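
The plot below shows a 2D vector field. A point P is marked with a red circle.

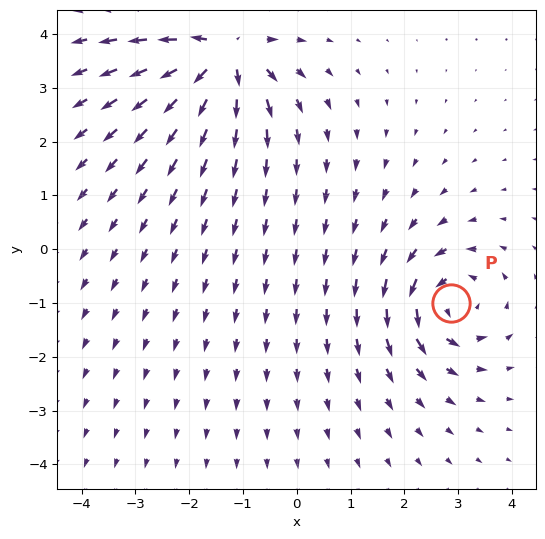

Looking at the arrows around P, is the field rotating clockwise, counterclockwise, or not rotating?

Near P at (2.9, -1.0) the arrows circulate counterclockwise. The curl (z-component) there is about +4; positive curl means counterclockwise rotation.

counterclockwise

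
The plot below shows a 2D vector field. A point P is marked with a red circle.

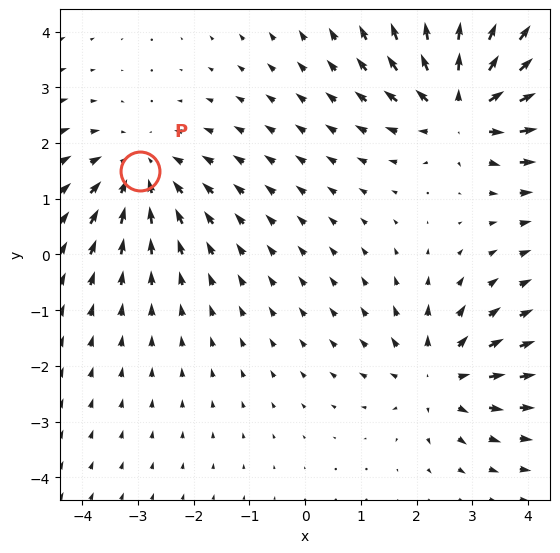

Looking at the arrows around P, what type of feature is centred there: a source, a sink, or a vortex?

sink

At P (-3.0, 1.5) the arrows converge inward. Divergence about -2, curl ≈0 — negative divergence with near-zero curl is a sink.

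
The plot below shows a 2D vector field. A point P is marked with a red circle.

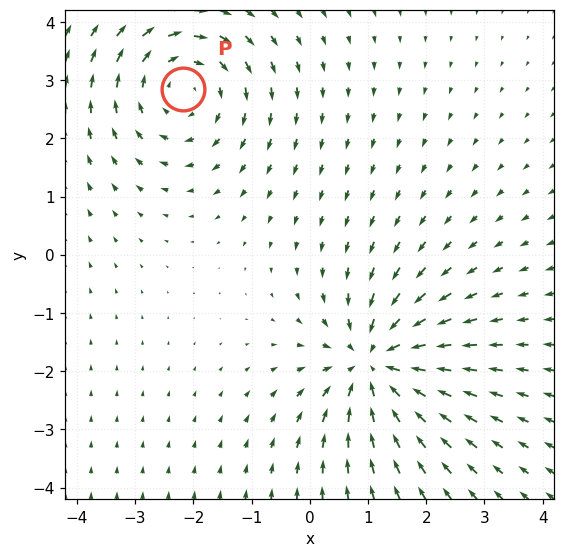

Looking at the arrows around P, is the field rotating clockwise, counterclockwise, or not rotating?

Near P at (-2.2, 2.9) the arrows circulate clockwise. The curl (z-component) there is about -4; negative curl means clockwise rotation.

clockwise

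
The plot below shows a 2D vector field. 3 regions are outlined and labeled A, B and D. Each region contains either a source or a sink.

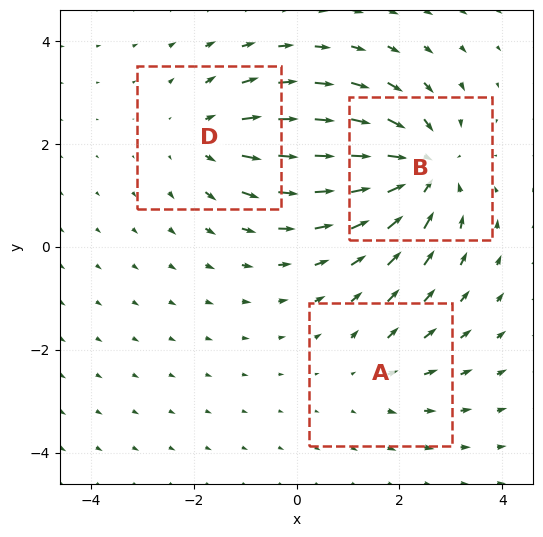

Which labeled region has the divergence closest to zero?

Divergence at each region's feature centre — A: about +2, B: about -5, D: about +3. Region A is closest to zero.

A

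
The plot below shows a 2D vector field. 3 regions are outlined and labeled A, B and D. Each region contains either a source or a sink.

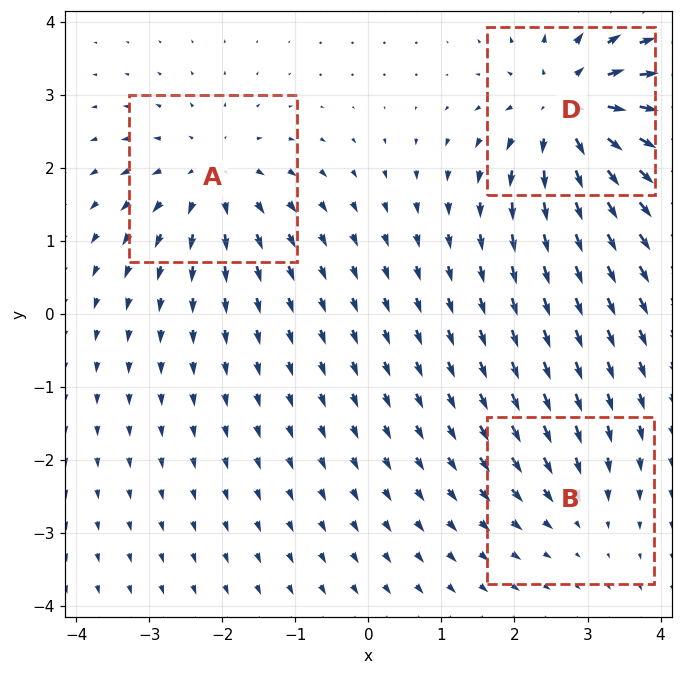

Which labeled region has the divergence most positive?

Divergence at each region's feature centre — A: about +4, B: about -2, D: about +5. Region D is most positive.

D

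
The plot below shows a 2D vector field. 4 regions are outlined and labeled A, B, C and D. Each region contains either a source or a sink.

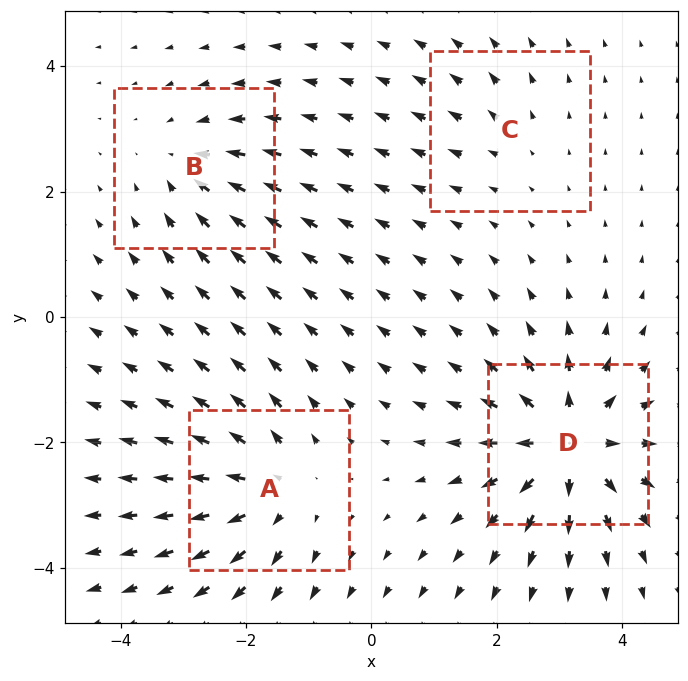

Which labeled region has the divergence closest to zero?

Divergence at each region's feature centre — A: about +5, B: about -4, C: about +2, D: about +7. Region C is closest to zero.

C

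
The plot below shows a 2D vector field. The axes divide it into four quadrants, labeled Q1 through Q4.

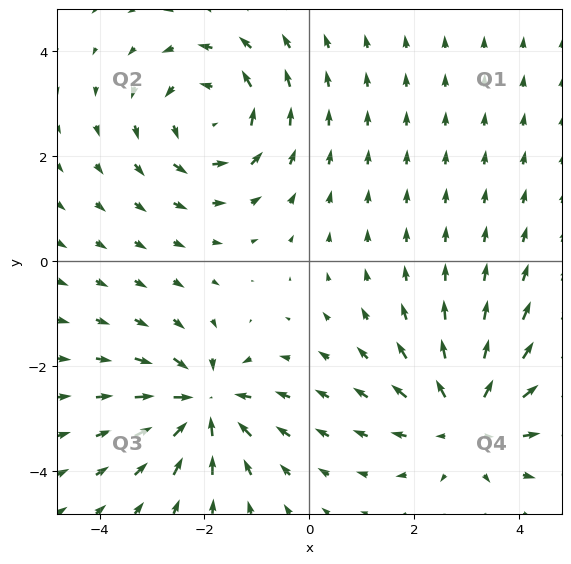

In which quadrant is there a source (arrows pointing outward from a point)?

Q4

The source sits at approximately (3.0, -3.0), which lies in quadrant Q4. The divergence there is about +3, positive as expected for a source.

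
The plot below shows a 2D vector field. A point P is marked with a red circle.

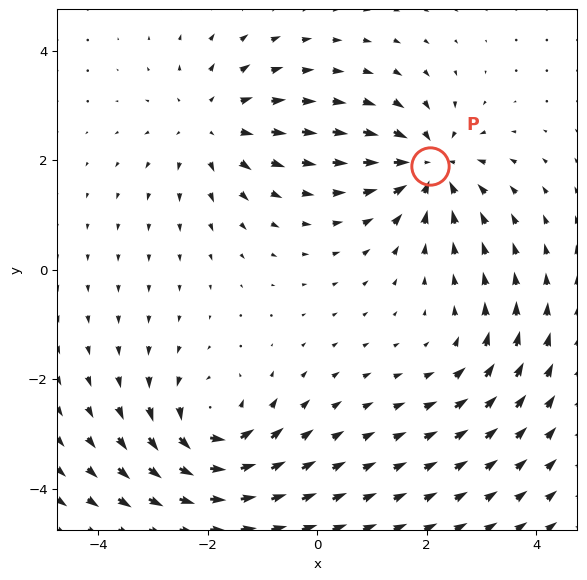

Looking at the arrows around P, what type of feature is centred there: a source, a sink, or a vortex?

sink

At P (2.1, 1.9) the arrows converge inward. Divergence about -6, curl ≈0 — negative divergence with near-zero curl is a sink.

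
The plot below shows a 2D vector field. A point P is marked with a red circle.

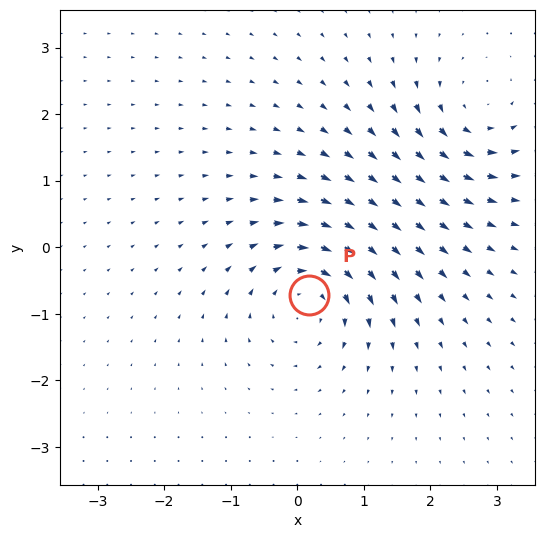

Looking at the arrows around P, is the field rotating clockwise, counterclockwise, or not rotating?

Near P at (0.2, -0.7) the arrows circulate clockwise. The curl (z-component) there is about -6; negative curl means clockwise rotation.

clockwise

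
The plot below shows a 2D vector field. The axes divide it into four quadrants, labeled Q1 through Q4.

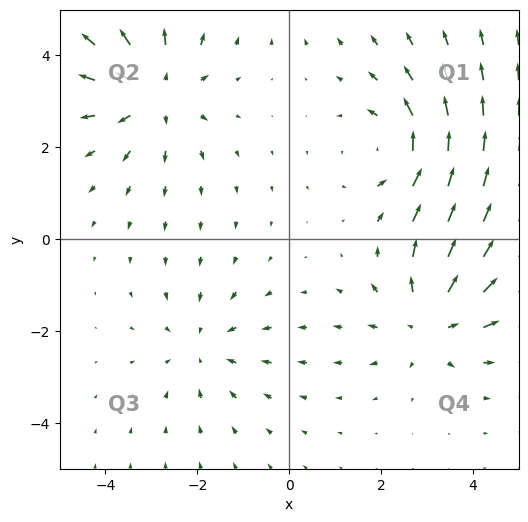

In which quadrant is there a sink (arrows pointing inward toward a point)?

Q3

The sink sits at approximately (-1.9, -2.3), which lies in quadrant Q3. The divergence there is about -2, negative as expected for a sink.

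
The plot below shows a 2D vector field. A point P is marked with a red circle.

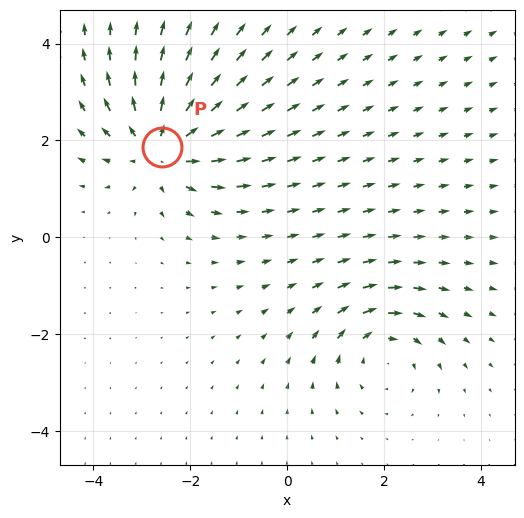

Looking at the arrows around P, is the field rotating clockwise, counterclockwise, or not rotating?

not rotating

Near P at (-2.6, 1.9) the arrows show no circulation. The curl there is ≈0.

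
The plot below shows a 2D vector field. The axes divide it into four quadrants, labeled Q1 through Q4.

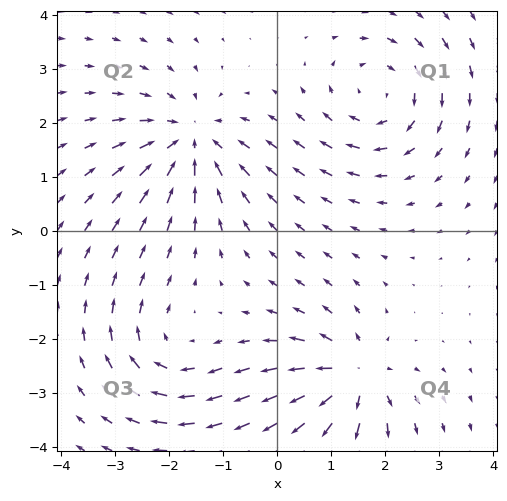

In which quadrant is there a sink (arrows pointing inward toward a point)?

The sink sits at approximately (-1.6, 1.7), which lies in quadrant Q2. The divergence there is about -4, negative as expected for a sink.

Q2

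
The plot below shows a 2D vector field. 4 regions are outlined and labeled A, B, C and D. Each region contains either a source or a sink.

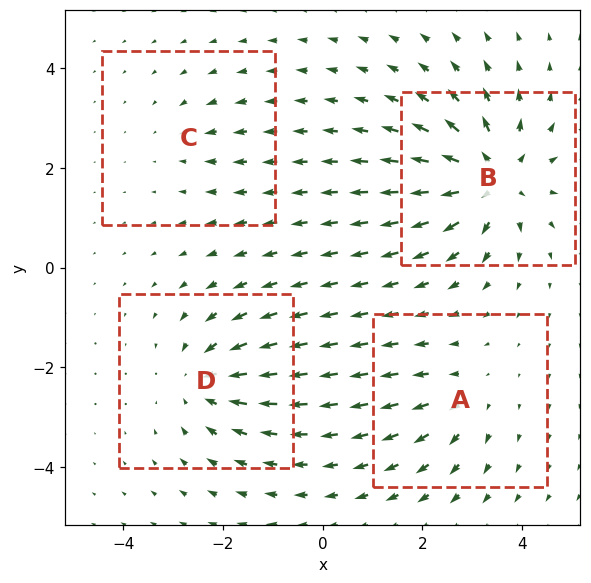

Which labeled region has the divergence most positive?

B

Divergence at each region's feature centre — A: about +3, B: about +7, C: about -2, D: about -5. Region B is most positive.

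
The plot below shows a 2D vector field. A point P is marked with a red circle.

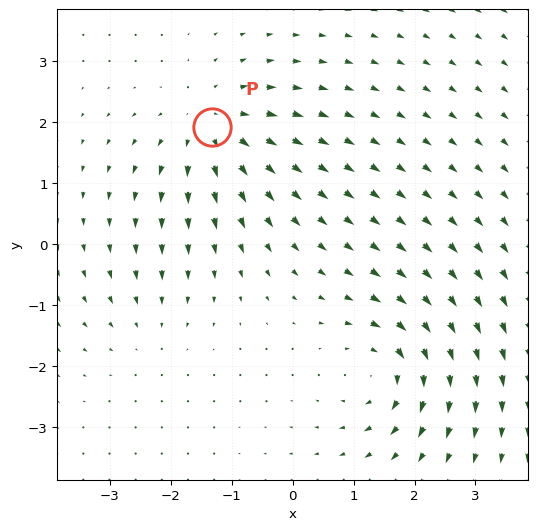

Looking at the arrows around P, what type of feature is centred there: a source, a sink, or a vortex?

source

At P (-1.3, 1.9) the arrows spread outward. Divergence about +4, curl ≈0 — positive divergence with near-zero curl is a source.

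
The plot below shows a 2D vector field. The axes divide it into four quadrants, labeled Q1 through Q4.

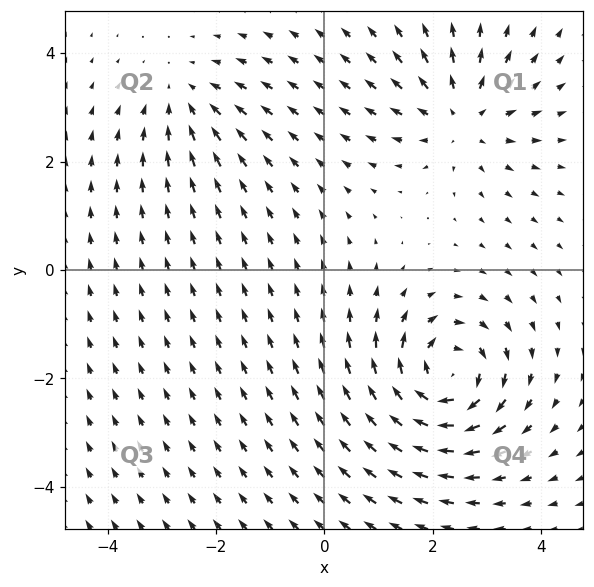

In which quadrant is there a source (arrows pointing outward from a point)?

Q1

The source sits at approximately (2.5, 2.8), which lies in quadrant Q1. The divergence there is about +4, positive as expected for a source.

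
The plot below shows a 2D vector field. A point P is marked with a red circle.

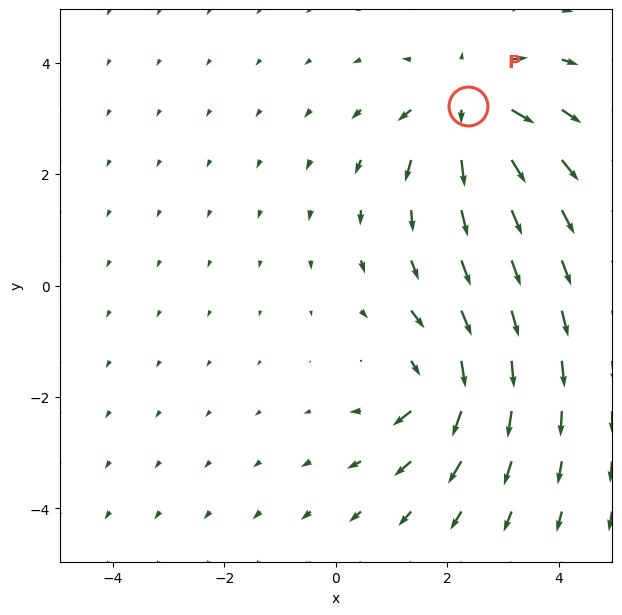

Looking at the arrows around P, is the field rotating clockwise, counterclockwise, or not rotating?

not rotating

Near P at (2.4, 3.2) the arrows show no circulation. The curl there is ≈0.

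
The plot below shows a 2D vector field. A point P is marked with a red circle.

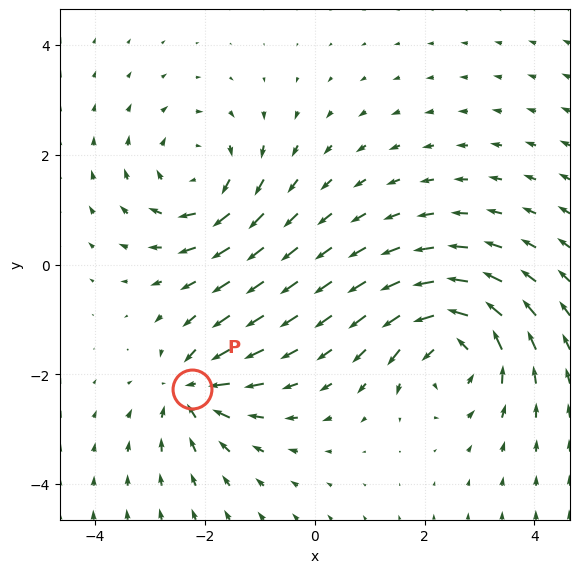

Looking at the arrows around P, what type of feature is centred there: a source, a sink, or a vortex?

At P (-2.2, -2.3) the arrows converge inward. Divergence about -4, curl ≈0 — negative divergence with near-zero curl is a sink.

sink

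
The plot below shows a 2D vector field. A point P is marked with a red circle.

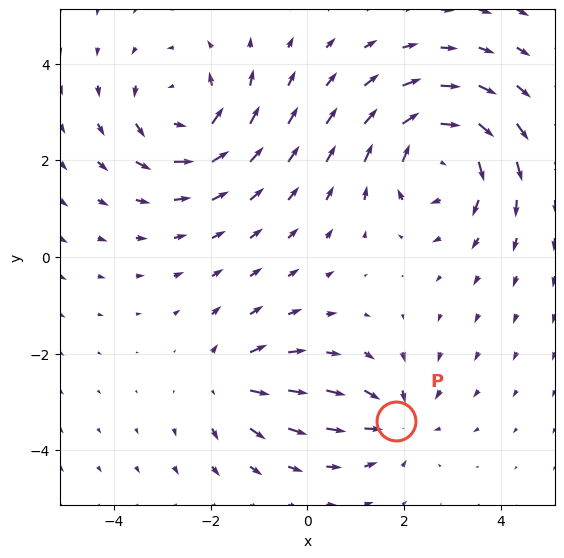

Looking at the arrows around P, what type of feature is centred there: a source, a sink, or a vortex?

At P (1.8, -3.4) the arrows converge inward. Divergence about -3, curl ≈0 — negative divergence with near-zero curl is a sink.

sink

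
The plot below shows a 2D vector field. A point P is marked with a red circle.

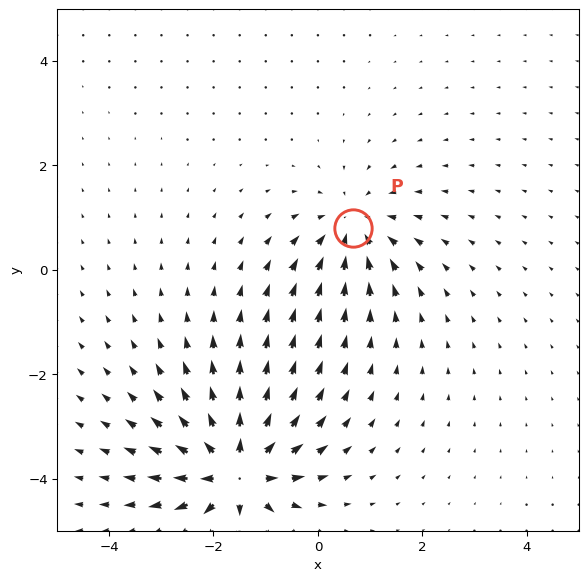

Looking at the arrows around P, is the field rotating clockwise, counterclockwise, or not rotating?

not rotating

Near P at (0.7, 0.8) the arrows show no circulation. The curl there is ≈0.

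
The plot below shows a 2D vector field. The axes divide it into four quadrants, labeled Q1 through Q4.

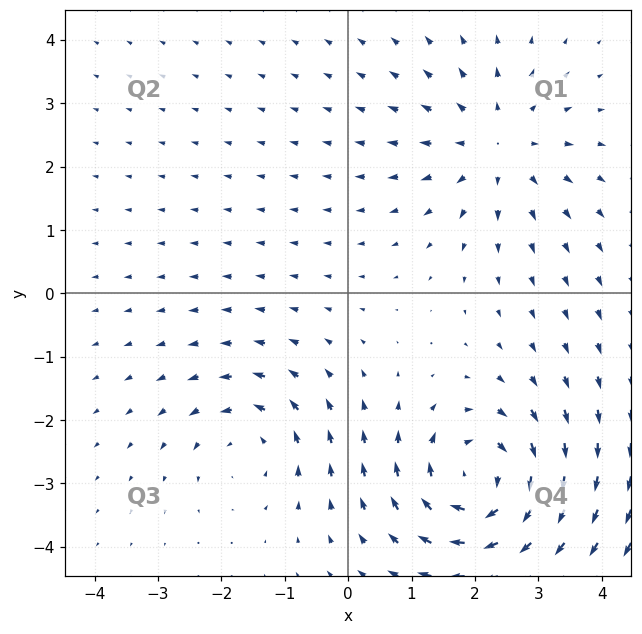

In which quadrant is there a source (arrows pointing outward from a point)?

The source sits at approximately (2.4, 2.3), which lies in quadrant Q1. The divergence there is about +3, positive as expected for a source.

Q1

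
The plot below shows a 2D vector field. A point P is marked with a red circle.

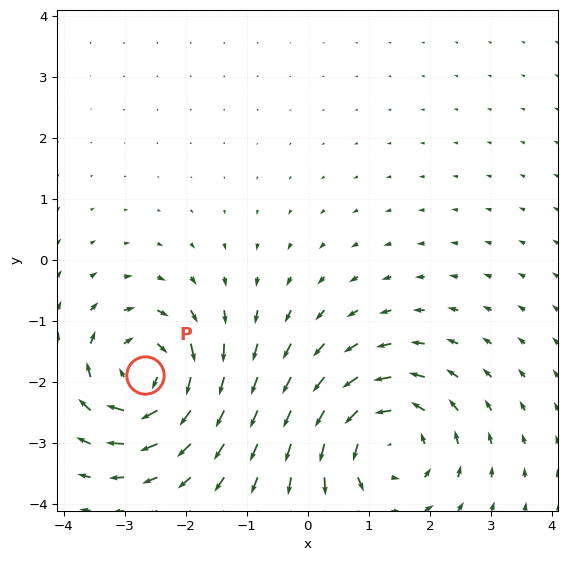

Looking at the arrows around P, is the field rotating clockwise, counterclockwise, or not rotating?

clockwise

Near P at (-2.7, -1.9) the arrows circulate clockwise. The curl (z-component) there is about -6; negative curl means clockwise rotation.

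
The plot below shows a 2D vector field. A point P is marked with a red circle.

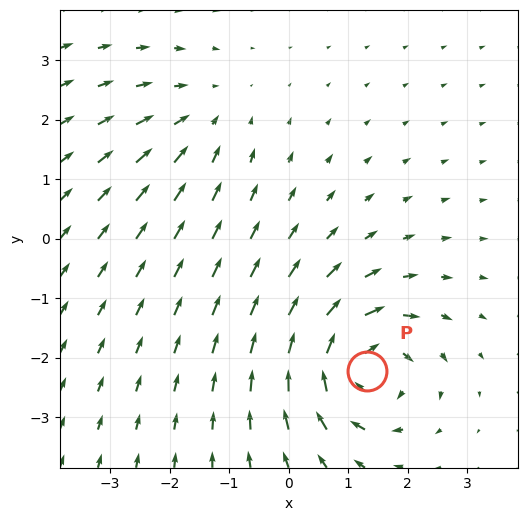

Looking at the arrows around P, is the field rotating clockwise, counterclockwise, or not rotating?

Near P at (1.3, -2.2) the arrows circulate clockwise. The curl (z-component) there is about -7; negative curl means clockwise rotation.

clockwise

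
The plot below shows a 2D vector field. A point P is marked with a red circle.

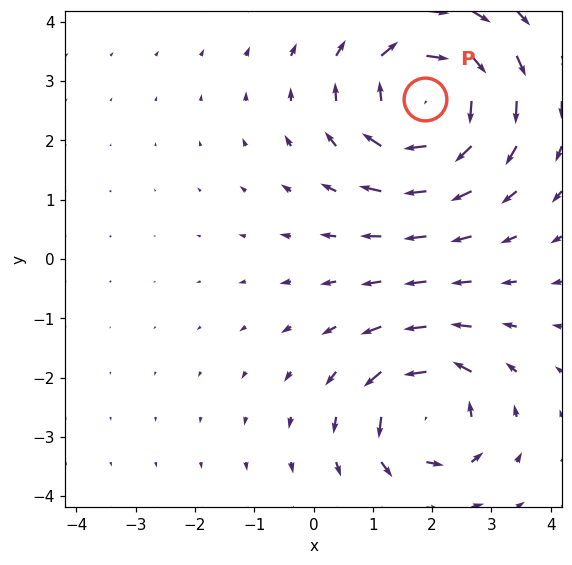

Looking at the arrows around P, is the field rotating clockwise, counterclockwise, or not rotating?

clockwise

Near P at (1.9, 2.7) the arrows circulate clockwise. The curl (z-component) there is about -5; negative curl means clockwise rotation.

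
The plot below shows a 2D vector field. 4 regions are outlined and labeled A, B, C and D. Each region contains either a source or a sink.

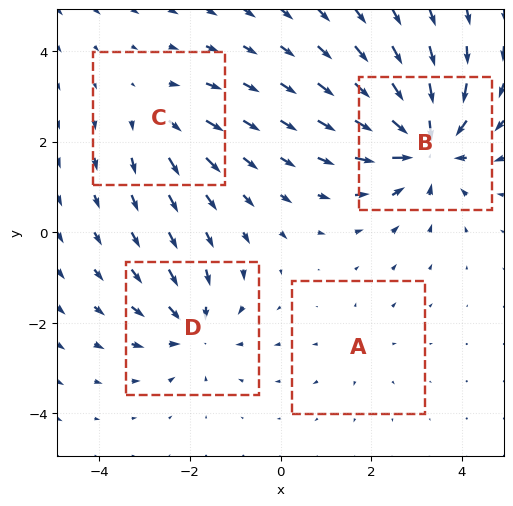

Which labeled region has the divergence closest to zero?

Divergence at each region's feature centre — A: about +2, B: about -8, C: about +3, D: about -5. Region A is closest to zero.

A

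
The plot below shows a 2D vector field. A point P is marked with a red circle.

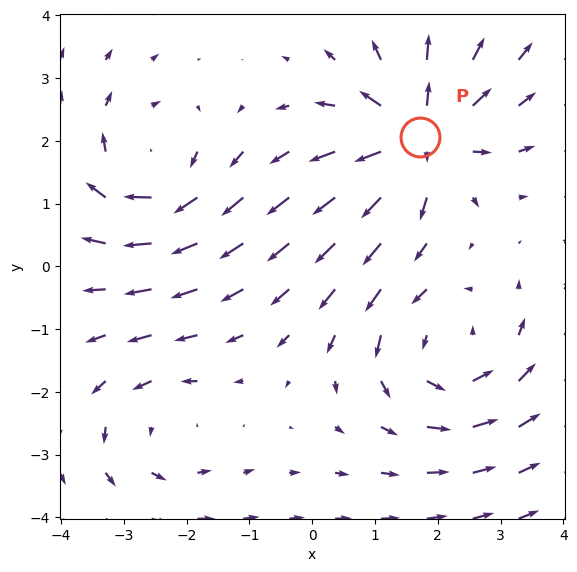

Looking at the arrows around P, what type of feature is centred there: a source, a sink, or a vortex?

source

At P (1.7, 2.1) the arrows spread outward. Divergence about +5, curl ≈0 — positive divergence with near-zero curl is a source.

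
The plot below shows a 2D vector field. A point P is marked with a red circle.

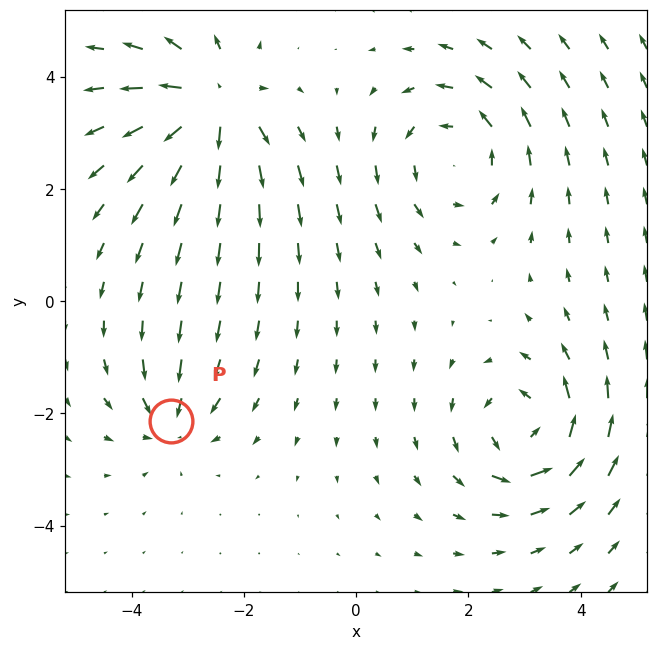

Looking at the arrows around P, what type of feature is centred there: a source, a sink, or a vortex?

sink

At P (-3.3, -2.1) the arrows converge inward. Divergence about -4, curl ≈0 — negative divergence with near-zero curl is a sink.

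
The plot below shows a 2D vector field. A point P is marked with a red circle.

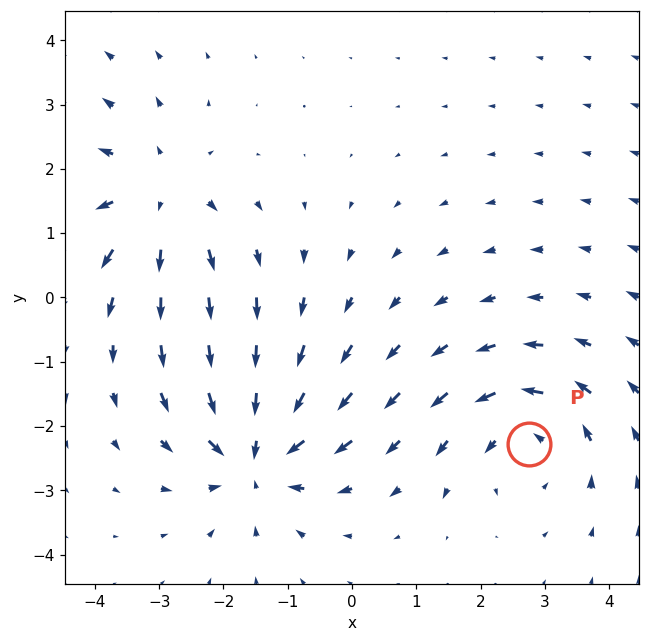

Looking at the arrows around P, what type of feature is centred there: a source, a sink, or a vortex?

At P (2.7, -2.3) the arrows circulate counterclockwise. Divergence ≈0, curl about +4 — near-zero divergence with nonzero curl is a vortex.

vortex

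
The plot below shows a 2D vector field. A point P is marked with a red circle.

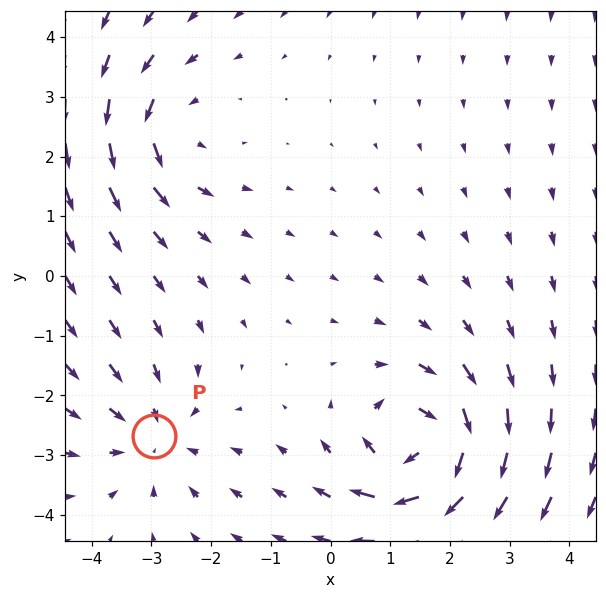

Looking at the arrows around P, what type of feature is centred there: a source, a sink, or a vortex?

At P (-3.0, -2.7) the arrows converge inward. Divergence about -3, curl ≈0 — negative divergence with near-zero curl is a sink.

sink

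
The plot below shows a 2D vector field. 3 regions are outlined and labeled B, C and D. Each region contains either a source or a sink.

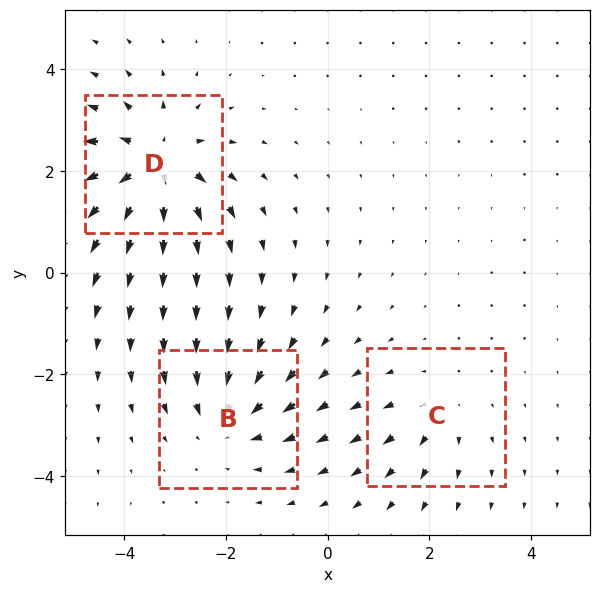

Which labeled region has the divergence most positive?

Divergence at each region's feature centre — B: about -3, C: about +2, D: about +5. Region D is most positive.

D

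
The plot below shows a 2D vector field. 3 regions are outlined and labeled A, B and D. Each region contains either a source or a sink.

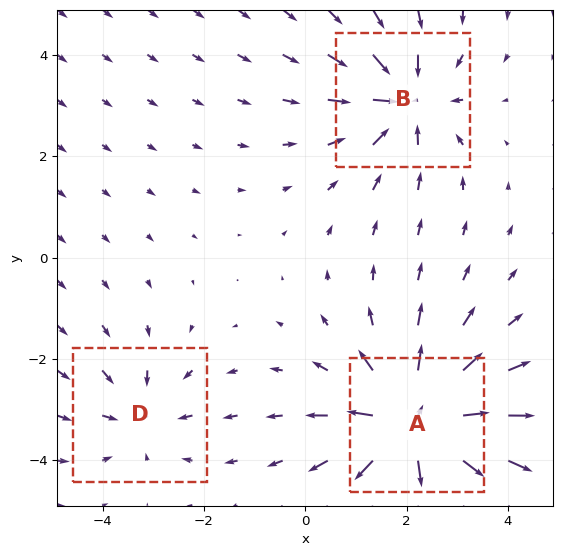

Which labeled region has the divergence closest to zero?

Divergence at each region's feature centre — A: about +6, B: about -4, D: about -2. Region D is closest to zero.

D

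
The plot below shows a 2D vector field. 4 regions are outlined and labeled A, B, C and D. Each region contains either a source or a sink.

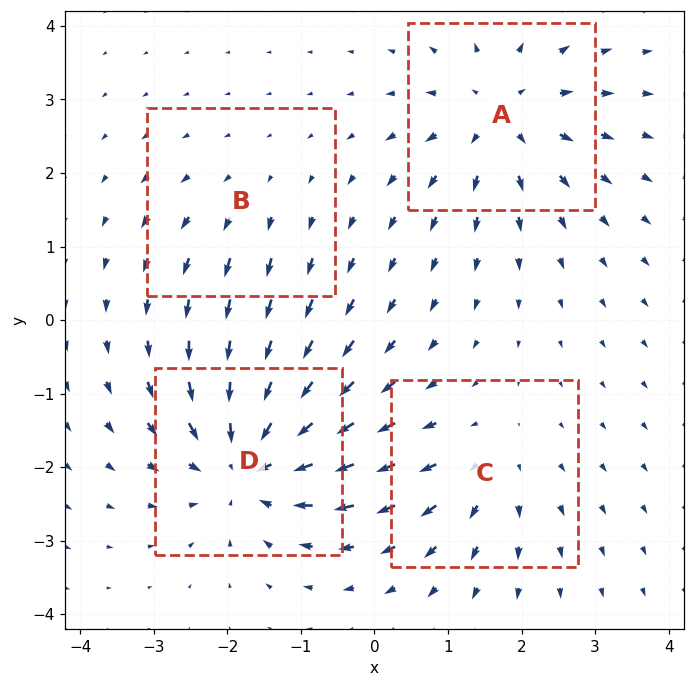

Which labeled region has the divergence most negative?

Divergence at each region's feature centre — A: about +5, B: about +2, C: about +4, D: about -7. Region D is most negative.

D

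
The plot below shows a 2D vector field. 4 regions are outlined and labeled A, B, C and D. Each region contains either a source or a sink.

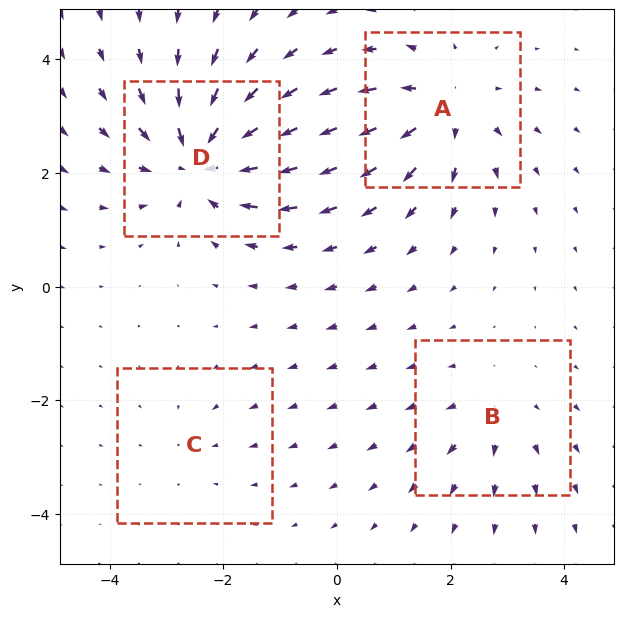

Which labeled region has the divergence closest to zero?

C

Divergence at each region's feature centre — A: about +5, B: about +3, C: about -2, D: about -7. Region C is closest to zero.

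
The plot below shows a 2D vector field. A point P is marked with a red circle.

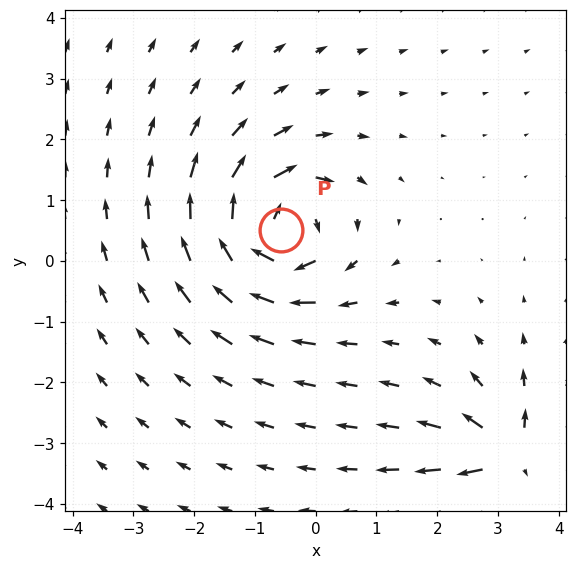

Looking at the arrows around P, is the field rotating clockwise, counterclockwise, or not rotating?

Near P at (-0.6, 0.5) the arrows circulate clockwise. The curl (z-component) there is about -6; negative curl means clockwise rotation.

clockwise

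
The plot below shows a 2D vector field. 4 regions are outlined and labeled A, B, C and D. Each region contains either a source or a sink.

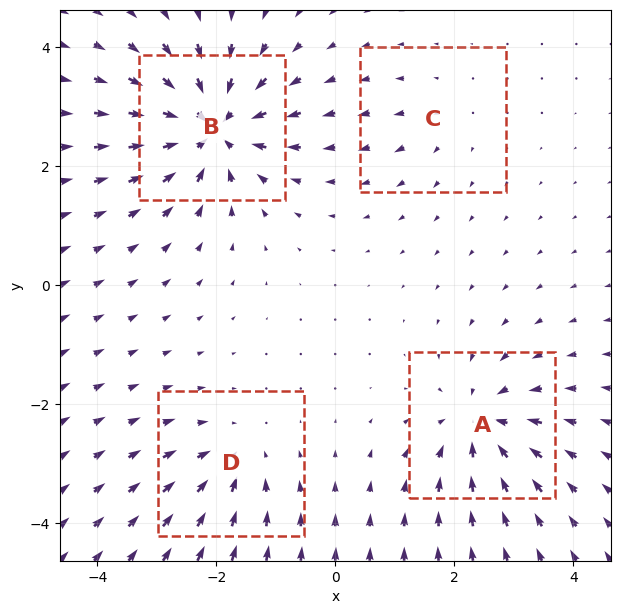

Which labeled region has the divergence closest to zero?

C

Divergence at each region's feature centre — A: about -6, B: about -9, C: about +2, D: about -4. Region C is closest to zero.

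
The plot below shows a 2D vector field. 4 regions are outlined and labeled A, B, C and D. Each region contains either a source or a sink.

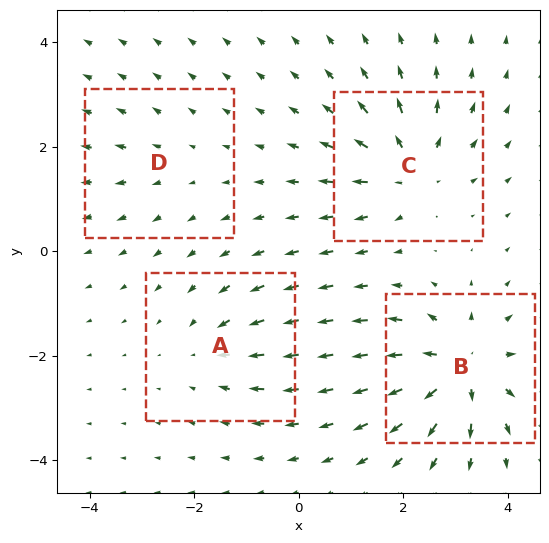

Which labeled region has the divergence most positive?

Divergence at each region's feature centre — A: about -4, B: about +8, C: about +6, D: about +2. Region B is most positive.

B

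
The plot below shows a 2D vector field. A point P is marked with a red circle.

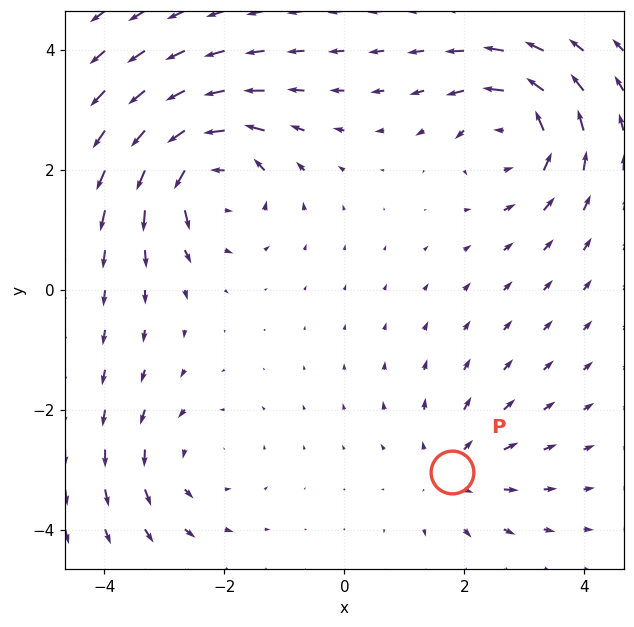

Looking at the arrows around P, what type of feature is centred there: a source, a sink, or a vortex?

source

At P (1.8, -3.0) the arrows spread outward. Divergence about +3, curl ≈0 — positive divergence with near-zero curl is a source.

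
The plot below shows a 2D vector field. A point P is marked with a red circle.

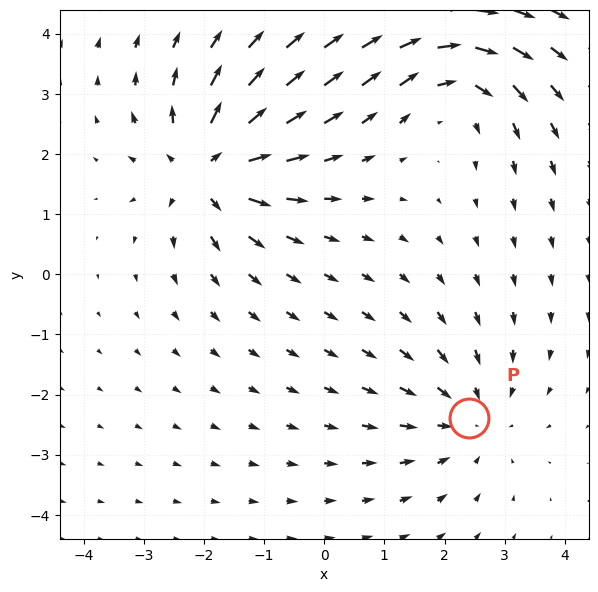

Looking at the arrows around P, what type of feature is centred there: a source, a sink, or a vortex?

At P (2.4, -2.4) the arrows converge inward. Divergence about -2, curl ≈0 — negative divergence with near-zero curl is a sink.

sink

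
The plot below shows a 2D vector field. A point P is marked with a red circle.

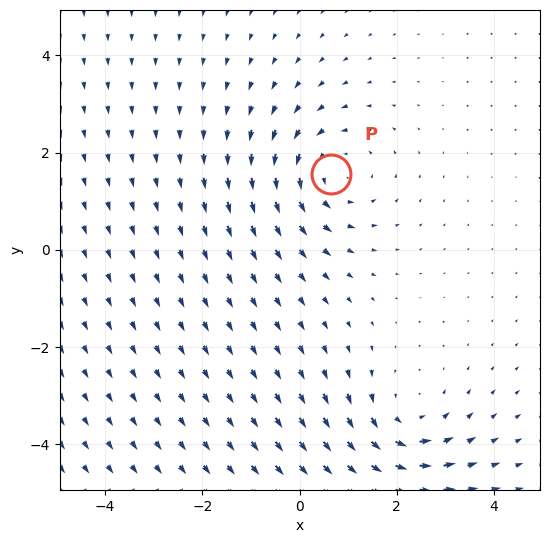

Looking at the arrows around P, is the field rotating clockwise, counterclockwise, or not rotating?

Near P at (0.6, 1.6) the arrows circulate counterclockwise. The curl (z-component) there is about +4; positive curl means counterclockwise rotation.

counterclockwise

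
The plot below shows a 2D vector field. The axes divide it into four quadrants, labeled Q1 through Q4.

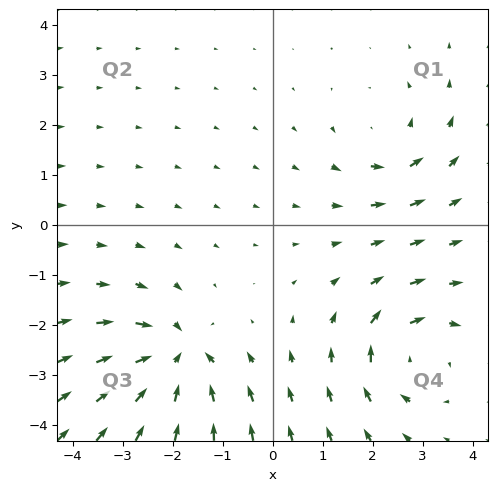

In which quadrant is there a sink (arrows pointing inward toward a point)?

Q3

The sink sits at approximately (-1.9, -2.7), which lies in quadrant Q3. The divergence there is about -6, negative as expected for a sink.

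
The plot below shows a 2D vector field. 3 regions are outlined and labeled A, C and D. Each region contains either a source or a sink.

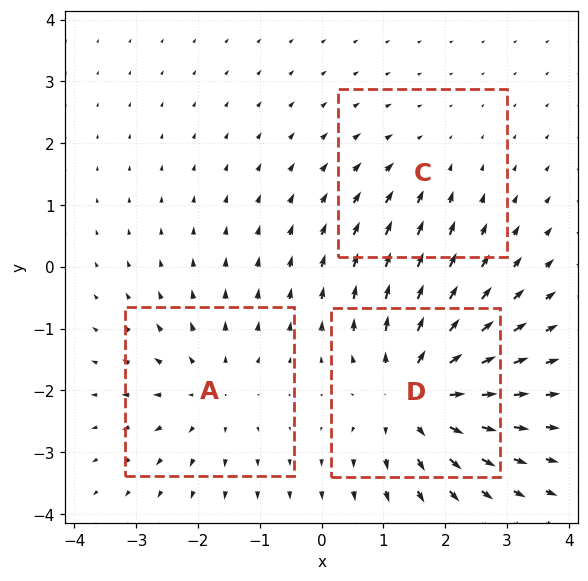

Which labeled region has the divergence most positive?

Divergence at each region's feature centre — A: about +3, C: about -2, D: about +5. Region D is most positive.

D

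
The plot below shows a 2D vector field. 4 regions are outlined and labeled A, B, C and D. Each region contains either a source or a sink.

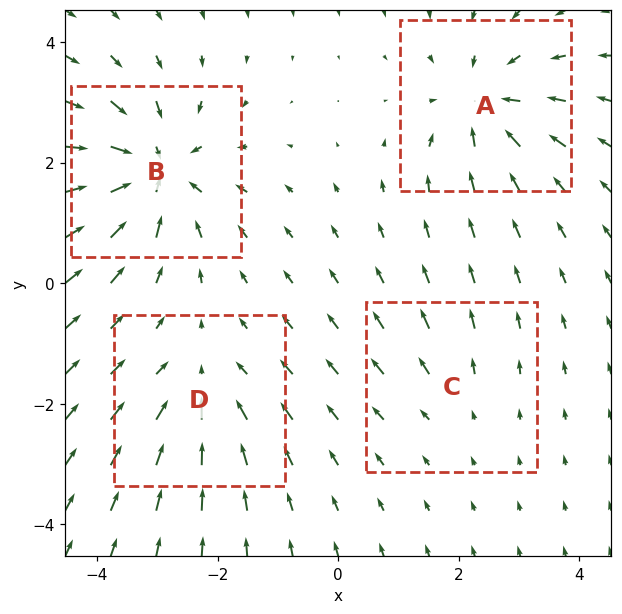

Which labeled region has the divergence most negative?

Divergence at each region's feature centre — A: about -5, B: about -7, C: about +2, D: about -4. Region B is most negative.

B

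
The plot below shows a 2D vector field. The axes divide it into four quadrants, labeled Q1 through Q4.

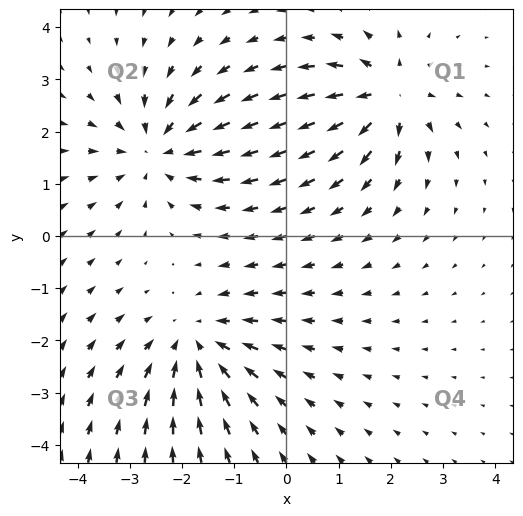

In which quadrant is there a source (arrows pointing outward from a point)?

Q1

The source sits at approximately (1.9, 2.7), which lies in quadrant Q1. The divergence there is about +5, positive as expected for a source.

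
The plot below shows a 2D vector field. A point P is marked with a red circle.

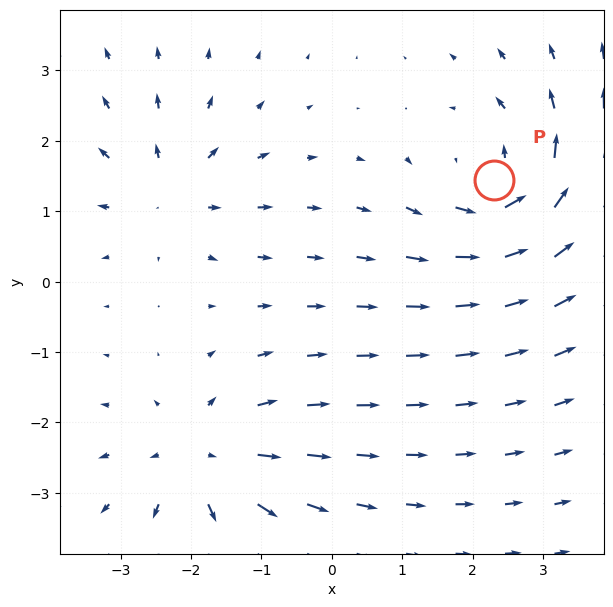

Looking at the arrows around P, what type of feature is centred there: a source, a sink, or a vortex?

vortex

At P (2.3, 1.4) the arrows circulate counterclockwise. Divergence ≈0, curl about +5 — near-zero divergence with nonzero curl is a vortex.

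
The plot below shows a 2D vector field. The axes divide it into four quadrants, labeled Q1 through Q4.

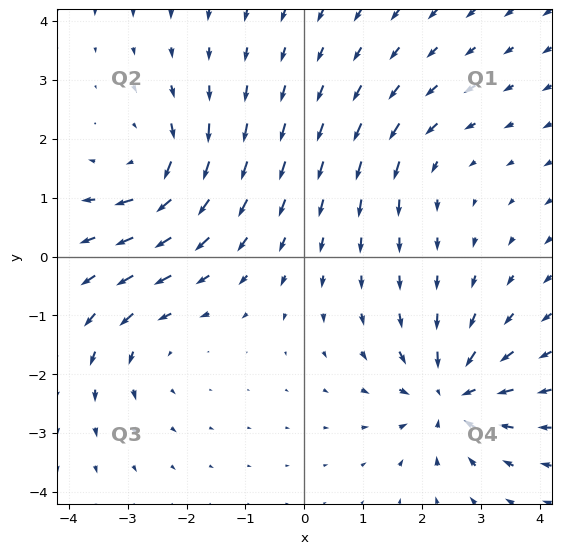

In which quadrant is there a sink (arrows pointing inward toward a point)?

Q4

The sink sits at approximately (2.5, -2.4), which lies in quadrant Q4. The divergence there is about -6, negative as expected for a sink.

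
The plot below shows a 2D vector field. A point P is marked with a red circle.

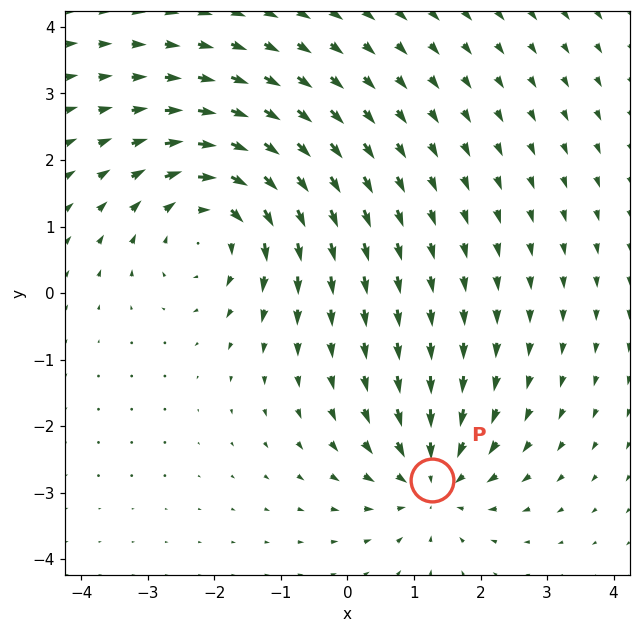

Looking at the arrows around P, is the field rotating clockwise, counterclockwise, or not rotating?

not rotating

Near P at (1.3, -2.8) the arrows show no circulation. The curl there is ≈0.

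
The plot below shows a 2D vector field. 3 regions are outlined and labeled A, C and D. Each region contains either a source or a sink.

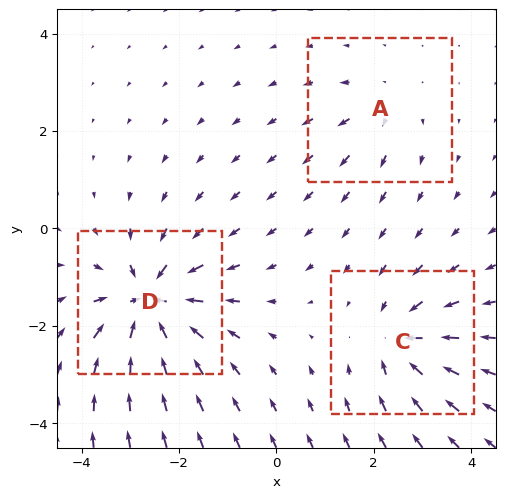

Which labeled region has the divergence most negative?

Divergence at each region's feature centre — A: about +2, C: about -4, D: about -6. Region D is most negative.

D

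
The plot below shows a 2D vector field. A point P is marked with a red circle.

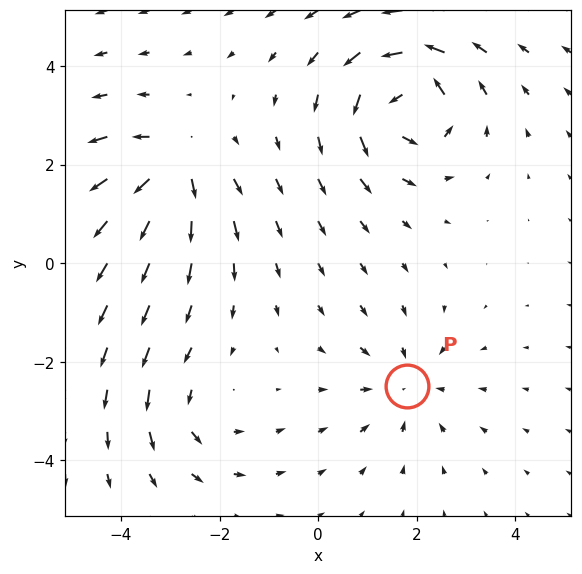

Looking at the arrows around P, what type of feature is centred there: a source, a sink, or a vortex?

At P (1.8, -2.5) the arrows converge inward. Divergence about -3, curl ≈0 — negative divergence with near-zero curl is a sink.

sink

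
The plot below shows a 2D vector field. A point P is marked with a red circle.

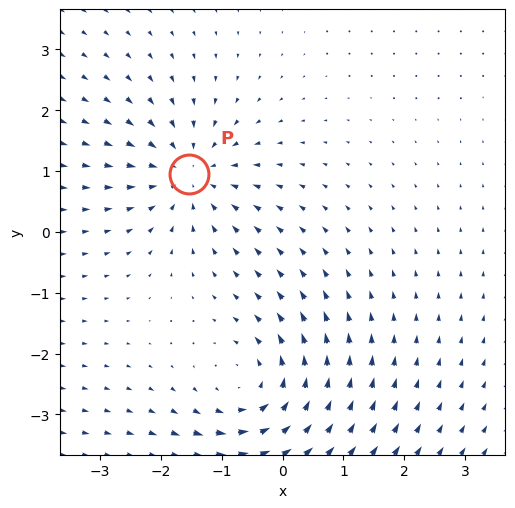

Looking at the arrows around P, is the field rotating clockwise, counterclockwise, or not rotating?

Near P at (-1.5, 1.0) the arrows show no circulation. The curl there is ≈0.

not rotating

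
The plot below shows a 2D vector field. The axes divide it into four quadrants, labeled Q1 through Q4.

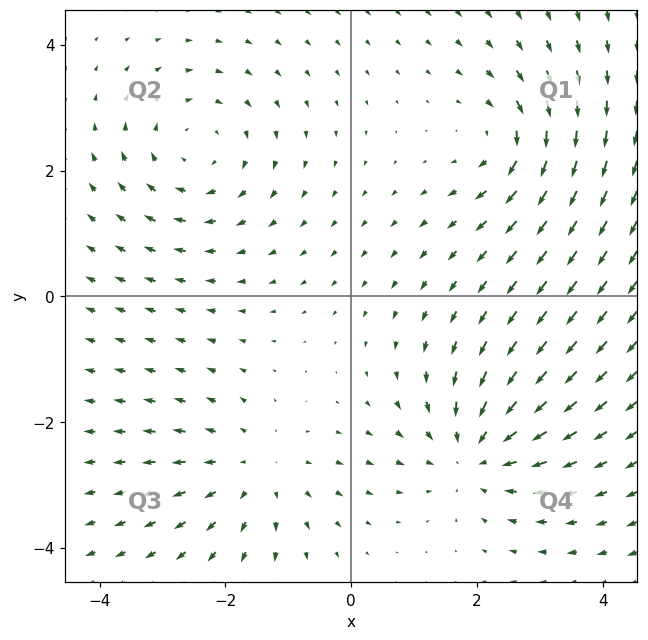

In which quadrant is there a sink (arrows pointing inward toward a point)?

Q4

The sink sits at approximately (2.0, -2.5), which lies in quadrant Q4. The divergence there is about -5, negative as expected for a sink.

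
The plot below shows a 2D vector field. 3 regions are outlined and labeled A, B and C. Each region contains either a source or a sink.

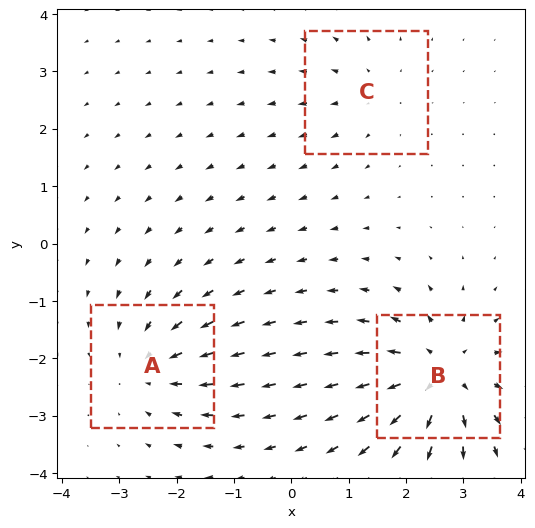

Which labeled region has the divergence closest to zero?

C

Divergence at each region's feature centre — A: about -3, B: about +5, C: about +2. Region C is closest to zero.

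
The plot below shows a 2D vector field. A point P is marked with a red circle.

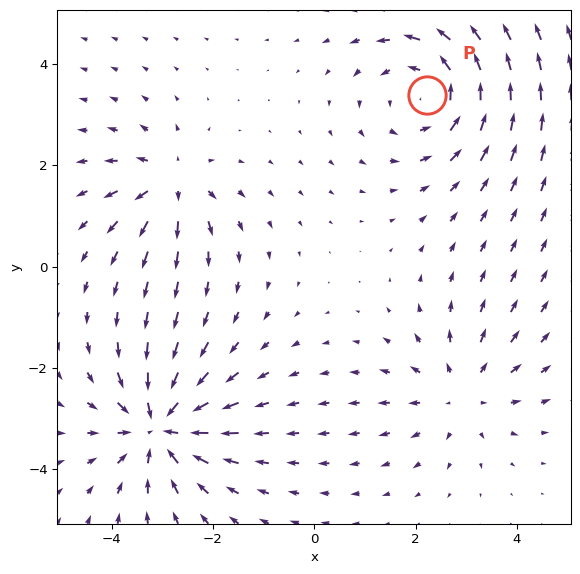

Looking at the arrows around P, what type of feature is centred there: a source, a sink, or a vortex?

vortex

At P (2.2, 3.4) the arrows circulate counterclockwise. Divergence ≈0, curl about +4 — near-zero divergence with nonzero curl is a vortex.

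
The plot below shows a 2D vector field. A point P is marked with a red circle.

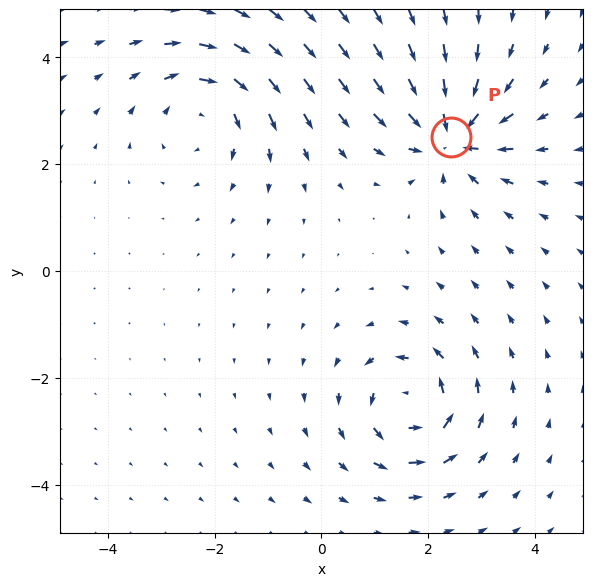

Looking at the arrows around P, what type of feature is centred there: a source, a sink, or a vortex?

At P (2.4, 2.5) the arrows converge inward. Divergence about -5, curl ≈0 — negative divergence with near-zero curl is a sink.

sink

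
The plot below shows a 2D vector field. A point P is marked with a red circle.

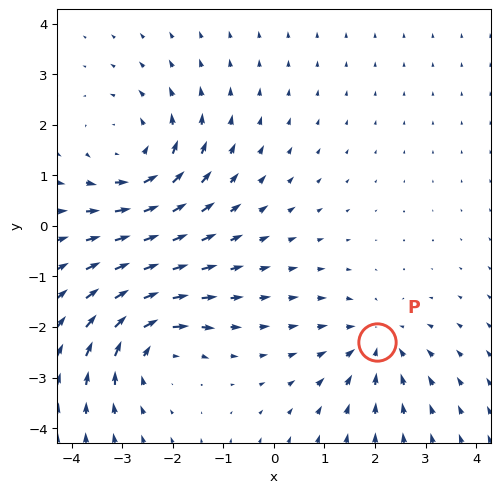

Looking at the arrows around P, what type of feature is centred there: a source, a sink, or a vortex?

At P (2.0, -2.3) the arrows converge inward. Divergence about -3, curl ≈0 — negative divergence with near-zero curl is a sink.

sink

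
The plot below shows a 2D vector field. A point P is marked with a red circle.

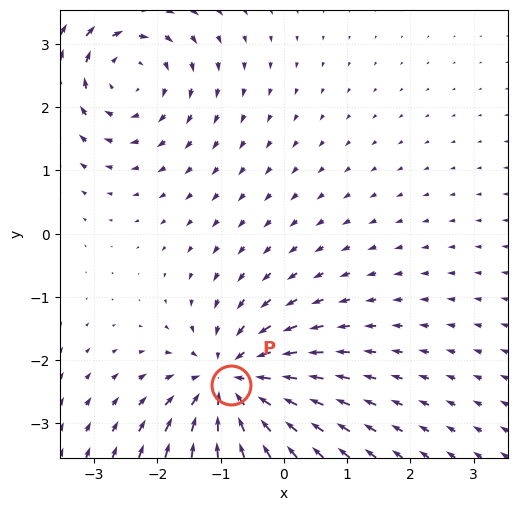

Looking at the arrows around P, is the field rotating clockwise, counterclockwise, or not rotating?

Near P at (-0.8, -2.4) the arrows show no circulation. The curl there is ≈0.

not rotating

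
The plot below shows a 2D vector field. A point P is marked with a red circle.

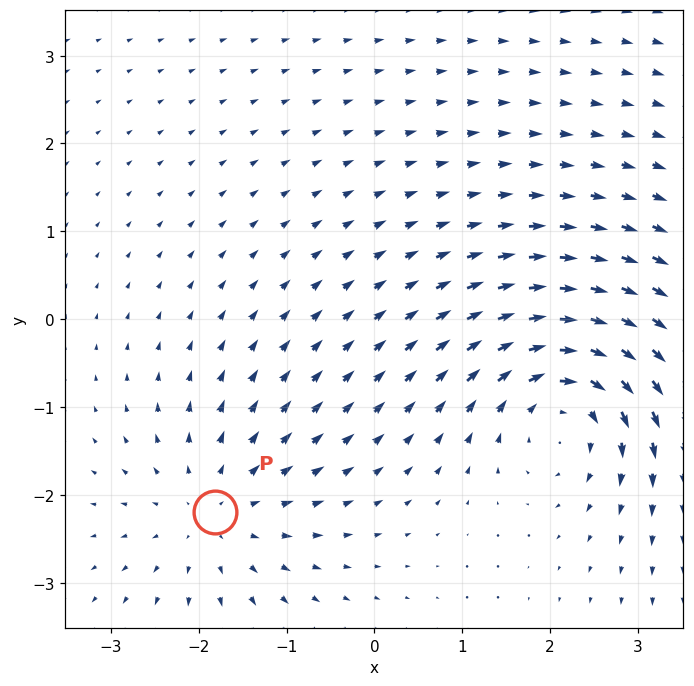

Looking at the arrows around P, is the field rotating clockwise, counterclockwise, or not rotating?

Near P at (-1.8, -2.2) the arrows show no circulation. The curl there is ≈0.

not rotating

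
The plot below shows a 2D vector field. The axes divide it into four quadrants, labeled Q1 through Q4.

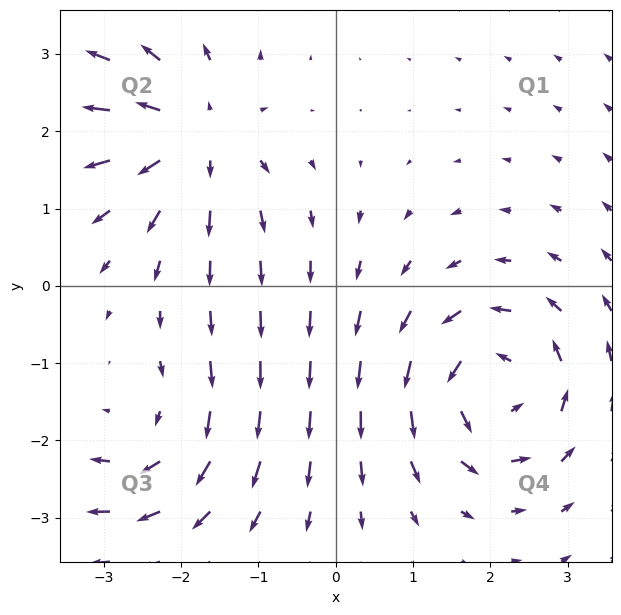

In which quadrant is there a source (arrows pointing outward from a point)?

The source sits at approximately (-1.8, 1.9), which lies in quadrant Q2. The divergence there is about +4, positive as expected for a source.

Q2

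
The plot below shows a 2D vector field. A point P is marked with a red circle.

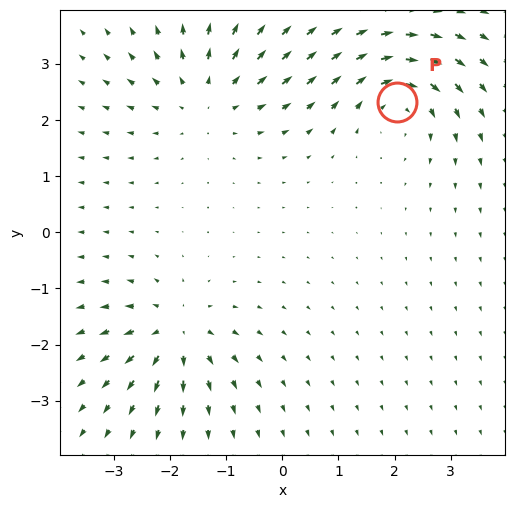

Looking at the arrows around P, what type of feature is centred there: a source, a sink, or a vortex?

vortex

At P (2.0, 2.3) the arrows circulate clockwise. Divergence ≈0, curl about -4 — near-zero divergence with nonzero curl is a vortex.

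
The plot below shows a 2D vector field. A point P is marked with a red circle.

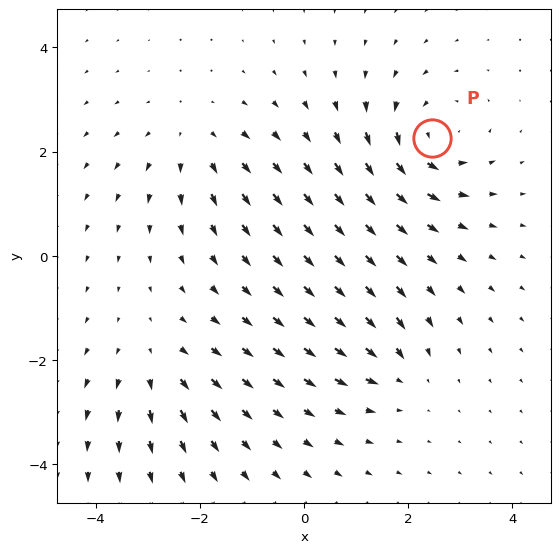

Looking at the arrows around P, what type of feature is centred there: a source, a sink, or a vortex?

vortex

At P (2.4, 2.3) the arrows circulate counterclockwise. Divergence ≈0, curl about +5 — near-zero divergence with nonzero curl is a vortex.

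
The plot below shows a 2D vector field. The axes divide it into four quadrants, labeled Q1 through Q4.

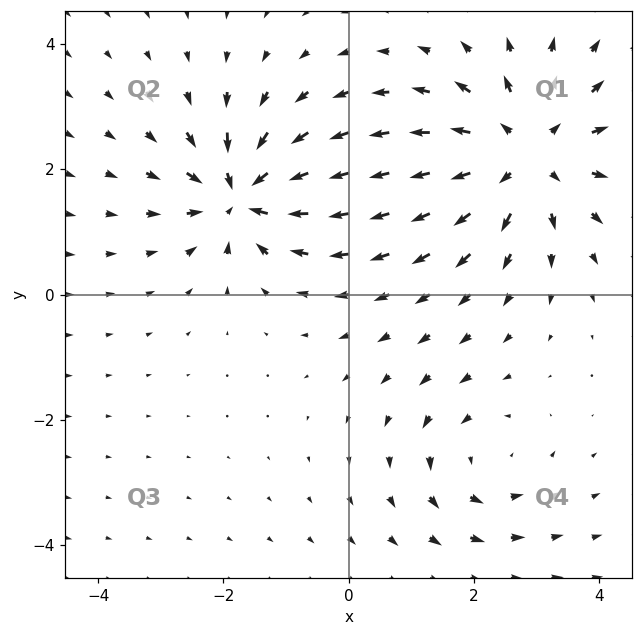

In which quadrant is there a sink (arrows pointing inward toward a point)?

Q2

The sink sits at approximately (-1.7, 1.6), which lies in quadrant Q2. The divergence there is about -6, negative as expected for a sink.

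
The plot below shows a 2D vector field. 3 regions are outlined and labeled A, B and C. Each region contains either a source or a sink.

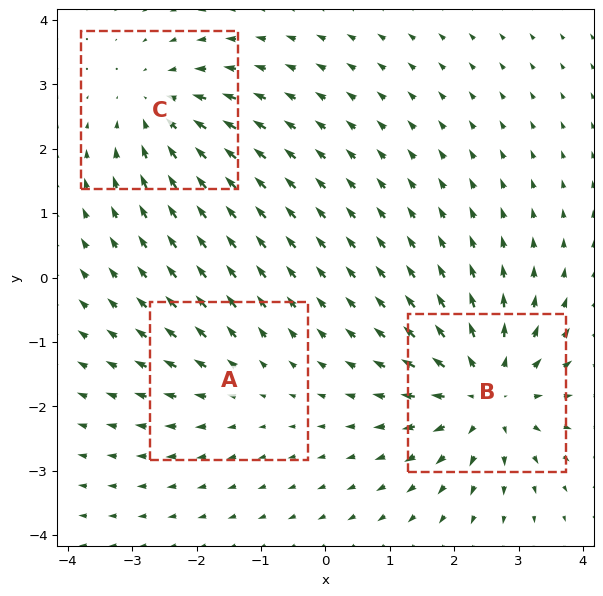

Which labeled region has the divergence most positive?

Divergence at each region's feature centre — A: about +2, B: about +5, C: about -3. Region B is most positive.

B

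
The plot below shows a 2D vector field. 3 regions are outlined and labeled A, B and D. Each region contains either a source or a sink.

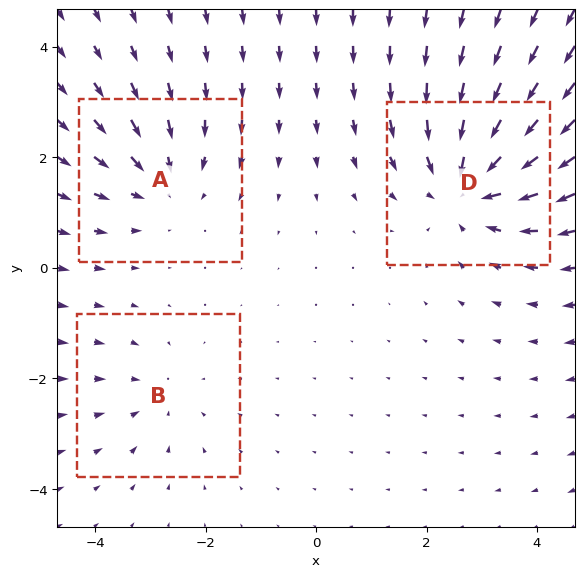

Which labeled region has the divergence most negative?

Divergence at each region's feature centre — A: about -3, B: about -2, D: about -4. Region D is most negative.

D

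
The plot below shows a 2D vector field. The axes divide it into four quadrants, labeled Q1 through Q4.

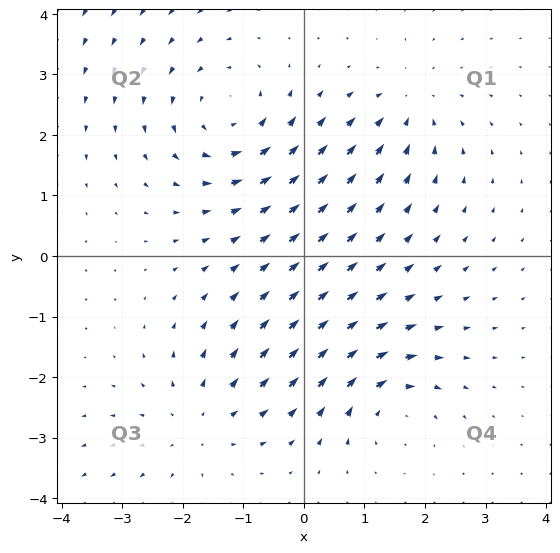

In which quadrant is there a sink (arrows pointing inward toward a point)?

The sink sits at approximately (1.7, 2.5), which lies in quadrant Q1. The divergence there is about -3, negative as expected for a sink.

Q1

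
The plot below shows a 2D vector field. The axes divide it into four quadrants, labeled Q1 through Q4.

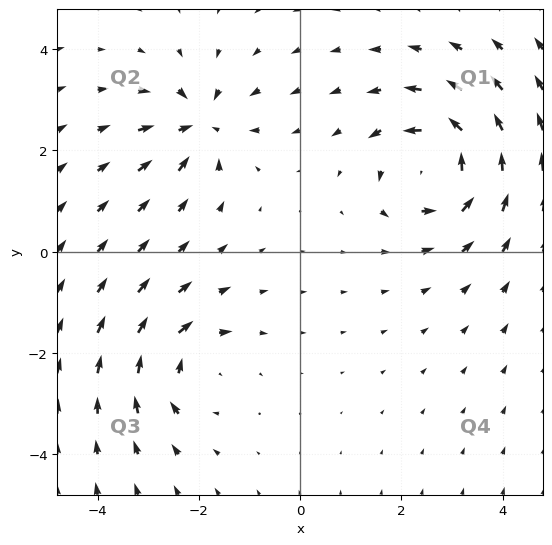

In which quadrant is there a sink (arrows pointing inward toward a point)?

Q2

The sink sits at approximately (-2.0, 2.5), which lies in quadrant Q2. The divergence there is about -5, negative as expected for a sink.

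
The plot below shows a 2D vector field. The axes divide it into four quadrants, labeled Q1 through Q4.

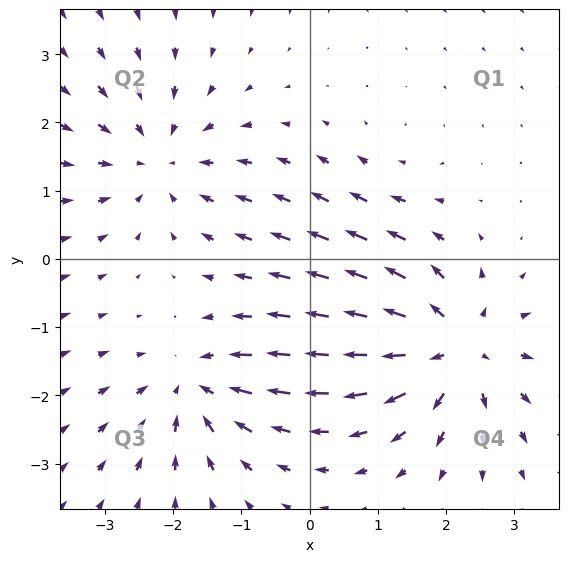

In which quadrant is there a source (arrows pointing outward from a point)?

The source sits at approximately (2.1, -1.3), which lies in quadrant Q4. The divergence there is about +6, positive as expected for a source.

Q4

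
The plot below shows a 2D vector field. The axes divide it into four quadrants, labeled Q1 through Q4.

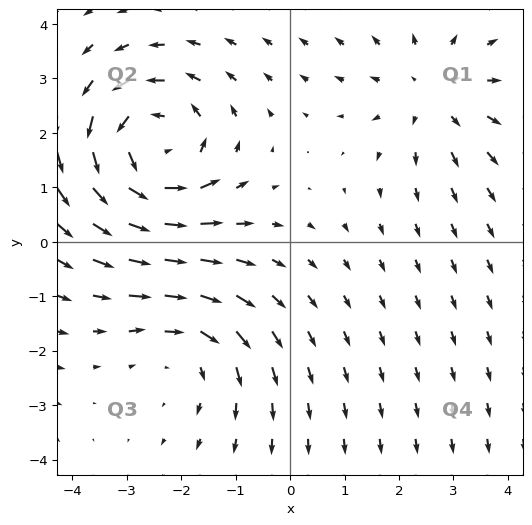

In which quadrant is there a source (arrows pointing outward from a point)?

Q1

The source sits at approximately (2.6, 2.7), which lies in quadrant Q1. The divergence there is about +2, positive as expected for a source.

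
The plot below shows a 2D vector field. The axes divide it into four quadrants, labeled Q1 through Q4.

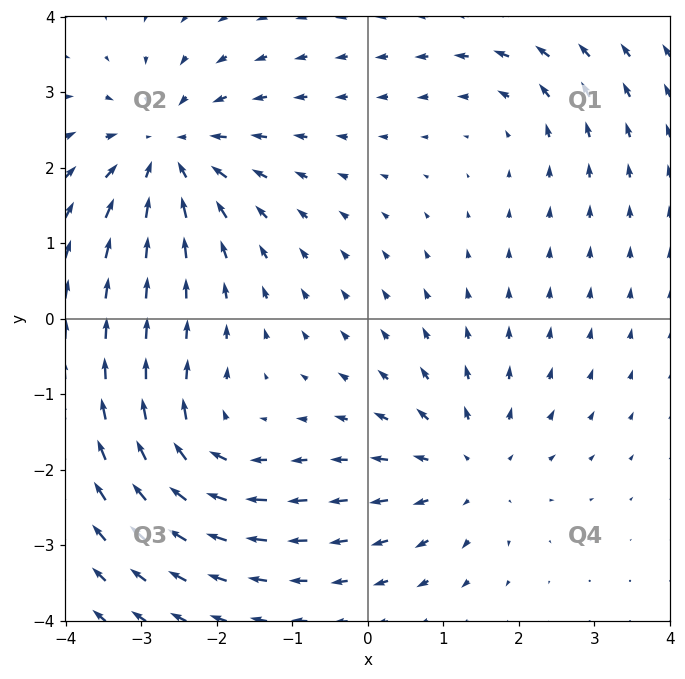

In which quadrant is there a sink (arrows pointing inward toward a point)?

The sink sits at approximately (-2.7, 2.2), which lies in quadrant Q2. The divergence there is about -5, negative as expected for a sink.

Q2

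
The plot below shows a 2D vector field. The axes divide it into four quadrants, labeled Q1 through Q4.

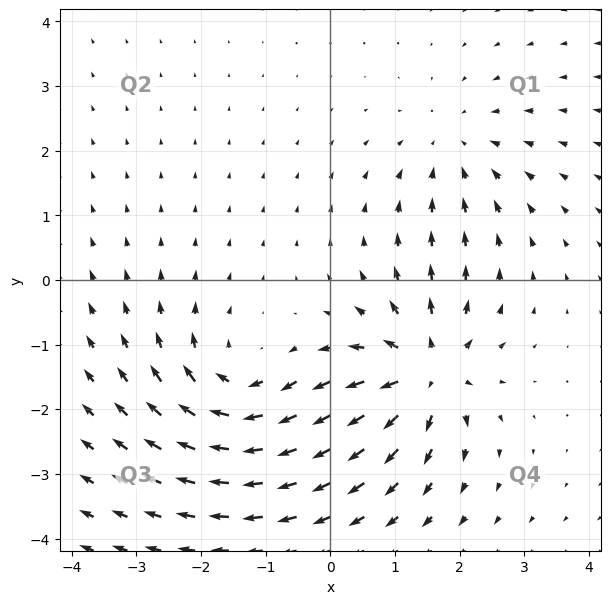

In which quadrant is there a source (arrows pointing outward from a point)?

The source sits at approximately (1.5, -1.4), which lies in quadrant Q4. The divergence there is about +7, positive as expected for a source.

Q4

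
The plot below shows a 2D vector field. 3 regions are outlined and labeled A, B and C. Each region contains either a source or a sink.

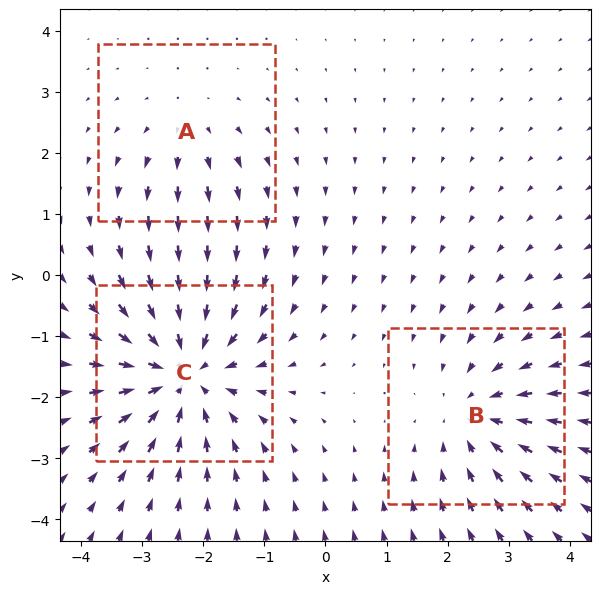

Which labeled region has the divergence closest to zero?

Divergence at each region's feature centre — A: about +2, B: about -3, C: about -4. Region A is closest to zero.

A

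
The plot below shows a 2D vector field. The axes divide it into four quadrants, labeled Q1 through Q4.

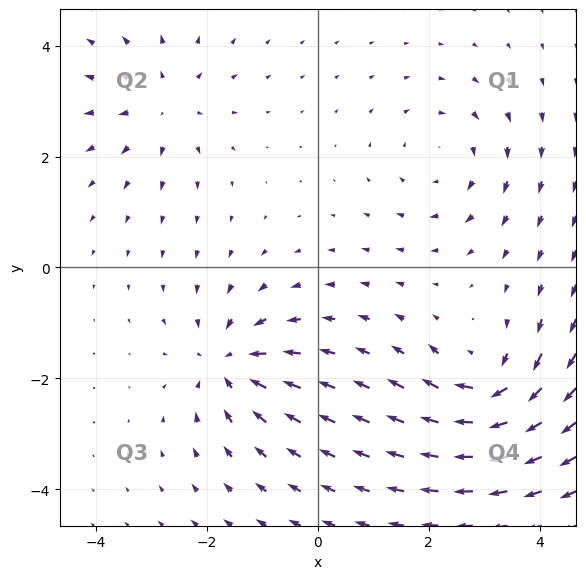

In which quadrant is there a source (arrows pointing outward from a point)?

The source sits at approximately (-2.8, 3.0), which lies in quadrant Q2. The divergence there is about +4, positive as expected for a source.

Q2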